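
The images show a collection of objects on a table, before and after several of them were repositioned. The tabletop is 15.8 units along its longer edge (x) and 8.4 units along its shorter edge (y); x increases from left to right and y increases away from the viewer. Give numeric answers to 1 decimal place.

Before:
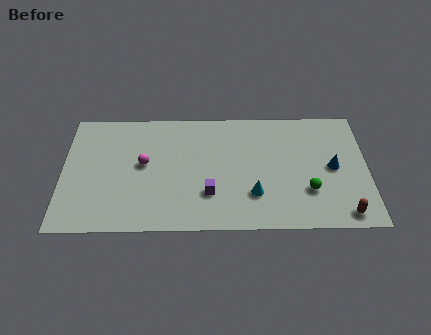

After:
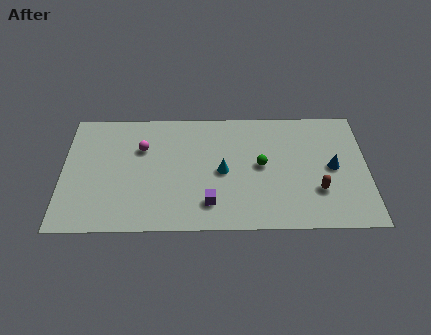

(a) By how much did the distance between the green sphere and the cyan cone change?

-0.8

Before: roughly 2.8 units apart; after: 2.0. That's 0.8 units closer together.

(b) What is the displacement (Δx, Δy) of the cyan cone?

(-1.6, 1.6)

From the two frames, the cyan cone sits at roughly (9.9, 2.4) before and (8.3, 4.0) after.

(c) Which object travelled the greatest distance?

the green sphere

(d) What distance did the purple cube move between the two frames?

0.7

The purple cube moved from about (7.6, 2.5) to (7.6, 1.8), a distance of √(0.0² + 0.7²) ≈ 0.7.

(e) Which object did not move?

the blue cone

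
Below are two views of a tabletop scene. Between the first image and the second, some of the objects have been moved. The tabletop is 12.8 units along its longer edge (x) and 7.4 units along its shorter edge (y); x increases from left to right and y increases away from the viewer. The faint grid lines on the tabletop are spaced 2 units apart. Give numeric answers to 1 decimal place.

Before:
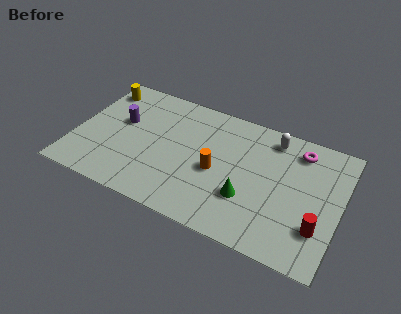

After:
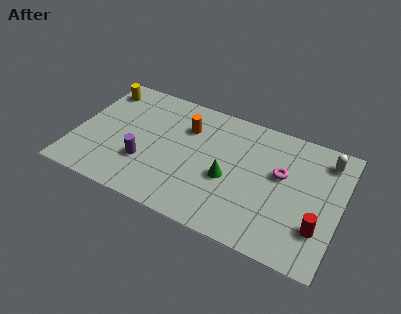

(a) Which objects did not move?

the red cylinder and the yellow cylinder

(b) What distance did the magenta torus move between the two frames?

1.8

The magenta torus was near (10.6, 6.1) before and (9.9, 4.4) after, so it travelled √(0.7² + 1.7²) ≈ 1.8 units.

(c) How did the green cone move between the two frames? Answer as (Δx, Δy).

(-1.0, 0.7)

The green cone started near (8.5, 2.4) and ended near (7.5, 3.1).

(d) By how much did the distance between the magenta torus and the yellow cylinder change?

-0.5

They were about 9.8 units apart before and 9.3 after — 0.5 units closer together.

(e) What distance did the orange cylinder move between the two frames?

2.6

The orange cylinder moved from about (6.9, 3.3) to (5.2, 5.3), a distance of √(1.7² + 2.0²) ≈ 2.6.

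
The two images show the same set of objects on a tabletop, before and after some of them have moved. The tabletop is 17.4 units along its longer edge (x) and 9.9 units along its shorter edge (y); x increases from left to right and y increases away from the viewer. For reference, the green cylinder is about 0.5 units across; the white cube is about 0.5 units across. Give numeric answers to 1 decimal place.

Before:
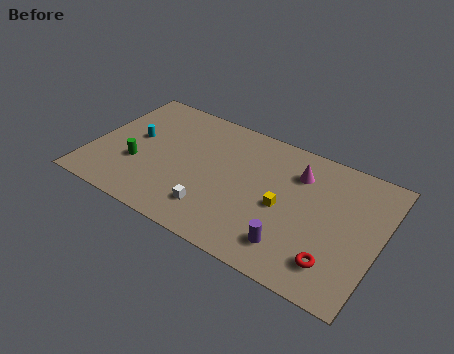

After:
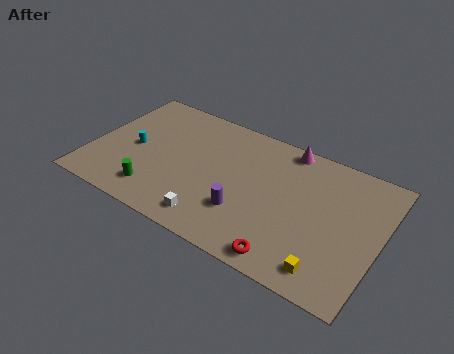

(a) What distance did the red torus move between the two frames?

2.8

The red torus was near (15.1, 2.1) before and (12.5, 1.1) after, so it travelled √(2.6² + 1.0²) ≈ 2.8 units.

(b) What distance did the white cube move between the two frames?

0.7

From (7.8, 2.2) to (7.9, 1.5), the white cube covered √(0.1² + 0.7²) ≈ 0.7 units.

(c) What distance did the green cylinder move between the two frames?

2.1

The green cylinder moved from about (2.9, 3.5) to (4.3, 1.9), a distance of √(1.4² + 1.6²) ≈ 2.1.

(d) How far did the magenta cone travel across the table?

1.8

From (12.2, 7.4) to (11.3, 9.0), the magenta cone covered √(0.9² + 1.6²) ≈ 1.8 units.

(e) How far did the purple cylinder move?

3.2

From (12.6, 2.0) to (9.6, 3.0), the purple cylinder covered √(3.0² + 1.0²) ≈ 3.2 units.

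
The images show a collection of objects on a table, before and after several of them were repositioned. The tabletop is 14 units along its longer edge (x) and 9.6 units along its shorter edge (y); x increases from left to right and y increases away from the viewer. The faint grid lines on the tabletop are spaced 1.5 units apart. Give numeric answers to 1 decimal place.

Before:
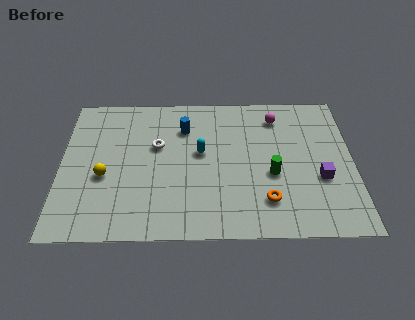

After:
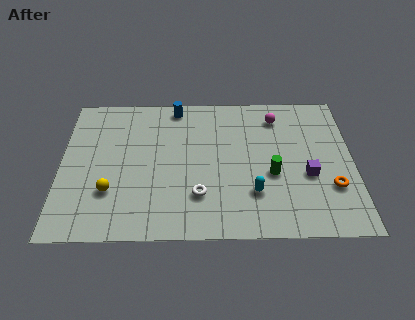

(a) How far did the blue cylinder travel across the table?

1.6

The blue cylinder was near (5.9, 7.1) before and (5.5, 8.6) after, so it travelled √(0.4² + 1.5²) ≈ 1.6 units.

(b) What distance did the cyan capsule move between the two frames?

3.7

From (6.7, 5.4) to (9.2, 2.7), the cyan capsule covered √(2.5² + 2.7²) ≈ 3.7 units.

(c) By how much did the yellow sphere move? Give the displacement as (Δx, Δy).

(0.3, -1.0)

The yellow sphere was at about (2.1, 3.9) and moved to about (2.4, 2.9).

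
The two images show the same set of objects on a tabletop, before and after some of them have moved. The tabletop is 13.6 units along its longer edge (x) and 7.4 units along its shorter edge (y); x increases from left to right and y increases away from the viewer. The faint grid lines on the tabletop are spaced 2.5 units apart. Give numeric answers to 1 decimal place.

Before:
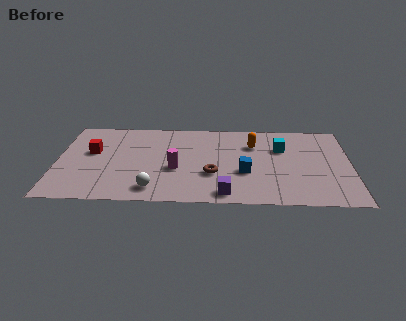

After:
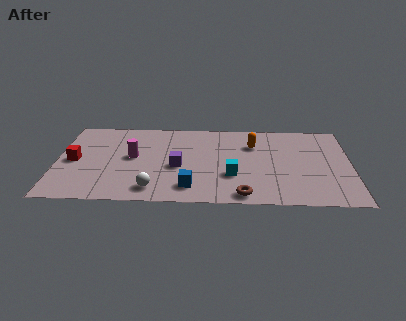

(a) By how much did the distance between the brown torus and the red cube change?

+2.4

Before: roughly 5.9 units apart; after: 8.3. That's 2.4 units further apart.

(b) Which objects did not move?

the orange capsule and the white sphere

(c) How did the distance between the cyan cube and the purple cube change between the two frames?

-2.3

Before: roughly 4.9 units apart; after: 2.6. That's 2.3 units closer together.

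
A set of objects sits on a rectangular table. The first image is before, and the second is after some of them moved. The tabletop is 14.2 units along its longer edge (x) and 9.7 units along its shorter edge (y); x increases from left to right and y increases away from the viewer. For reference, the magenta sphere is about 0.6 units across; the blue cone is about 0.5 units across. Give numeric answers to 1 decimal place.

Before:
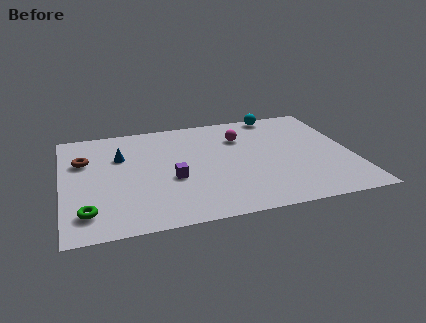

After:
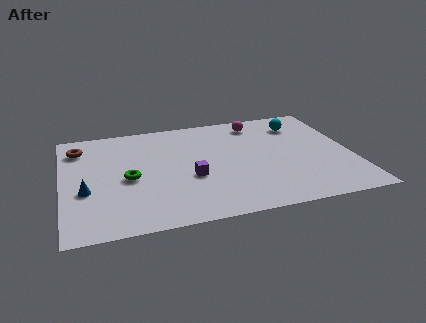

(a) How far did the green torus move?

3.3

The green torus was near (1.1, 1.9) before and (3.2, 4.4) after, so it travelled √(2.1² + 2.5²) ≈ 3.3 units.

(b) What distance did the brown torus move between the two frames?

1.2

From (1.1, 6.5) to (0.9, 7.7), the brown torus covered √(0.2² + 1.2²) ≈ 1.2 units.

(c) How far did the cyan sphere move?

1.6

From (10.9, 8.9) to (11.9, 7.6), the cyan sphere covered √(1.0² + 1.3²) ≈ 1.6 units.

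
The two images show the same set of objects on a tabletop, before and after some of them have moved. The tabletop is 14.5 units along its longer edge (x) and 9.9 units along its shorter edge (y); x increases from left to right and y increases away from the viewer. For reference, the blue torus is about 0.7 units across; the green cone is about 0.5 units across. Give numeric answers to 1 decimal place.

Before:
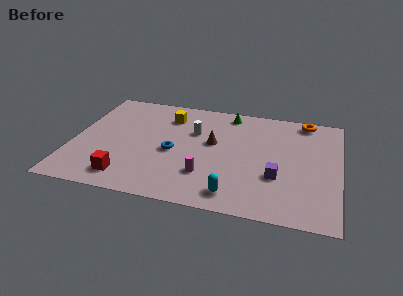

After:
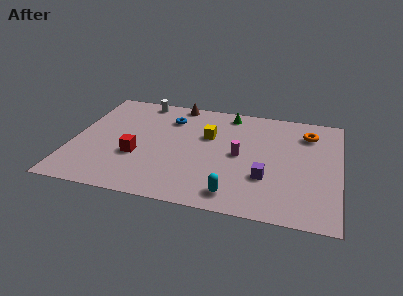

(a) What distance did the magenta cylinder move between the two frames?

2.8

The magenta cylinder moved from about (7.4, 2.7) to (9.1, 4.9), a distance of √(1.7² + 2.2²) ≈ 2.8.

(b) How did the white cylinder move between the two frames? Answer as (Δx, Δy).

(-3.1, 2.4)

From the two frames, the white cylinder sits at roughly (6.5, 6.5) before and (3.4, 8.9) after.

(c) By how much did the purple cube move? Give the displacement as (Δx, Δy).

(-0.6, -0.2)

The purple cube was at about (11.2, 3.4) and moved to about (10.6, 3.2).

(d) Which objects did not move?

the green cone and the cyan capsule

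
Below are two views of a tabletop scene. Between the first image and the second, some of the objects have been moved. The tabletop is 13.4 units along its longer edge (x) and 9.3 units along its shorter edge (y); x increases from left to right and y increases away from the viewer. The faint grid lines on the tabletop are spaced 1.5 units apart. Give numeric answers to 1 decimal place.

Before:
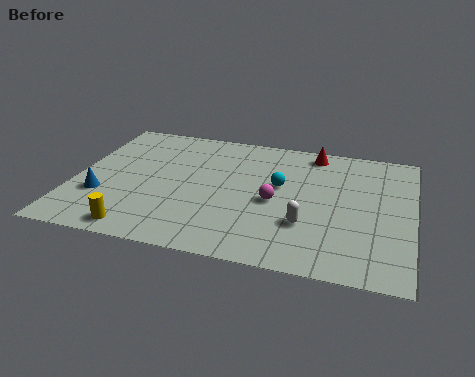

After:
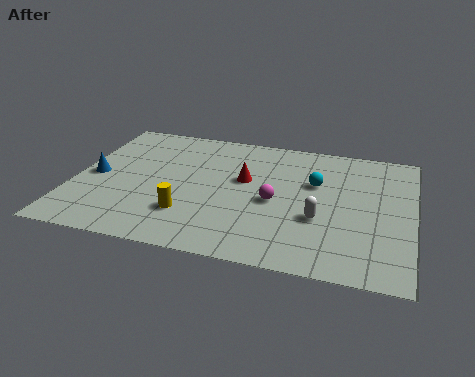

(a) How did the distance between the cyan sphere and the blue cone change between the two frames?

+1.5

They were about 7.3 units apart before and 8.8 after — 1.5 units further apart.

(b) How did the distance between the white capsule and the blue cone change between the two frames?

+1.0

They were about 8.1 units apart before and 9.1 after — 1.0 units further apart.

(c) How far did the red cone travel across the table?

3.7

From (9.3, 8.2) to (6.7, 5.5), the red cone covered √(2.6² + 2.7²) ≈ 3.7 units.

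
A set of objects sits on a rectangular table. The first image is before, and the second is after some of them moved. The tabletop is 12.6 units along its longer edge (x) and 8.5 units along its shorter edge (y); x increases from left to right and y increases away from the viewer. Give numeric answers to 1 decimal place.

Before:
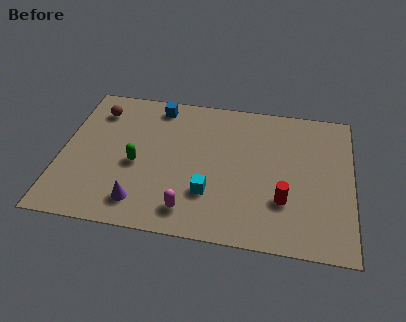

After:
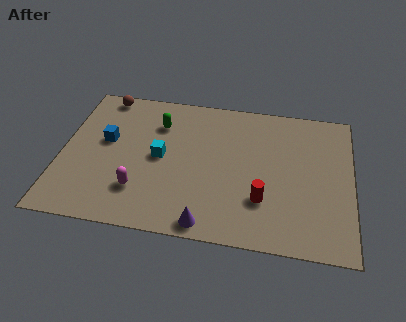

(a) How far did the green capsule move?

2.7

The green capsule was near (3.3, 3.7) before and (4.1, 6.3) after, so it travelled √(0.8² + 2.6²) ≈ 2.7 units.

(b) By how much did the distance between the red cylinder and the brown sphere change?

-0.4

They were about 9.3 units apart before and 8.9 after — 0.4 units closer together.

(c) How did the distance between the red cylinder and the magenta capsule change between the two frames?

+1.1

The distance was about 4.2 in the first image and 5.3 in the second, so they moved 1.1 units further apart.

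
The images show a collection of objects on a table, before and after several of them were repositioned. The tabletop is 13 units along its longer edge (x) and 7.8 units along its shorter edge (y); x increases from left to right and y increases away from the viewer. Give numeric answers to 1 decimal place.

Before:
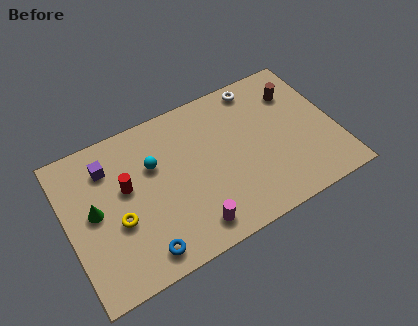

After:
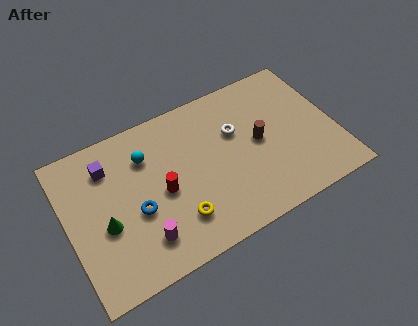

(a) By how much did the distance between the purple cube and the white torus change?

-1.4

The distance was about 7.6 in the first image and 6.2 in the second, so they moved 1.4 units closer together.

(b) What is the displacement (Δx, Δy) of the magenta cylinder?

(-2.3, 0.5)

The magenta cylinder was at about (5.6, 1.2) and moved to about (3.3, 1.7).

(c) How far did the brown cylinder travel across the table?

2.8

From (11.4, 5.8) to (9.3, 4.0), the brown cylinder covered √(2.1² + 1.8²) ≈ 2.8 units.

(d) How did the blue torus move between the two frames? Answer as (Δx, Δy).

(0.0, 2.1)

From the two frames, the blue torus sits at roughly (3.2, 1.1) before and (3.2, 3.2) after.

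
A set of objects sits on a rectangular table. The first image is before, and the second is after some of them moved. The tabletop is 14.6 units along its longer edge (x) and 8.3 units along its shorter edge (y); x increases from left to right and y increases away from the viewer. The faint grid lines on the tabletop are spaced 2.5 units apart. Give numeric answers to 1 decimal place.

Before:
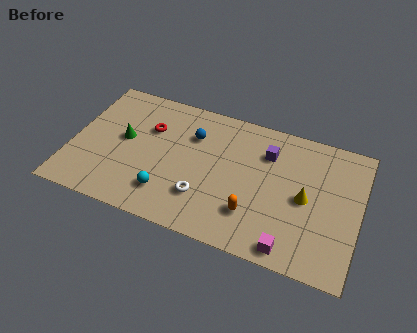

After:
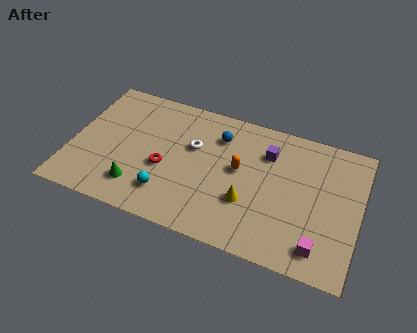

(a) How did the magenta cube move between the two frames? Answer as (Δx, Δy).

(1.4, 0.5)

From the two frames, the magenta cube sits at roughly (11.4, 0.9) before and (12.8, 1.4) after.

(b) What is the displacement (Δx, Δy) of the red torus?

(1.0, -2.2)

The red torus was at about (3.8, 5.6) and moved to about (4.8, 3.4).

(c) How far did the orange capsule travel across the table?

2.6

The orange capsule moved from about (9.4, 2.2) to (8.5, 4.6), a distance of √(0.9² + 2.4²) ≈ 2.6.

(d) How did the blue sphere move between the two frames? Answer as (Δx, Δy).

(1.3, 0.4)

From the two frames, the blue sphere sits at roughly (6.0, 5.9) before and (7.3, 6.3) after.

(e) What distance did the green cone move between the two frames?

2.9

The green cone moved from about (2.6, 4.5) to (3.6, 1.8), a distance of √(1.0² + 2.7²) ≈ 2.9.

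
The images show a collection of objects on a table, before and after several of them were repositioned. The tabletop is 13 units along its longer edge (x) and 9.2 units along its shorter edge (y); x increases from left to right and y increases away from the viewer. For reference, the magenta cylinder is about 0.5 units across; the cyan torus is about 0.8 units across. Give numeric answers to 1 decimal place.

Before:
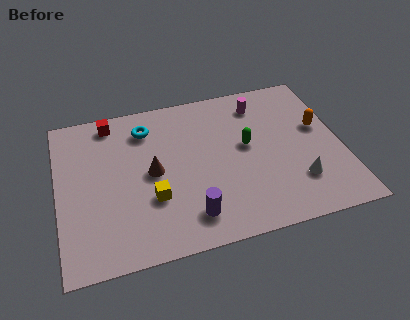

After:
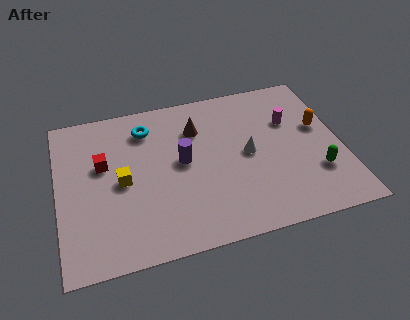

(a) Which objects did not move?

the cyan torus and the orange capsule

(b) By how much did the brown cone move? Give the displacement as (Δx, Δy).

(2.2, 2.1)

The brown cone was at about (4.3, 4.6) and moved to about (6.5, 6.7).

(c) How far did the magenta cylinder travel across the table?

1.9

The magenta cylinder was near (9.5, 7.5) before and (10.8, 6.1) after, so it travelled √(1.3² + 1.4²) ≈ 1.9 units.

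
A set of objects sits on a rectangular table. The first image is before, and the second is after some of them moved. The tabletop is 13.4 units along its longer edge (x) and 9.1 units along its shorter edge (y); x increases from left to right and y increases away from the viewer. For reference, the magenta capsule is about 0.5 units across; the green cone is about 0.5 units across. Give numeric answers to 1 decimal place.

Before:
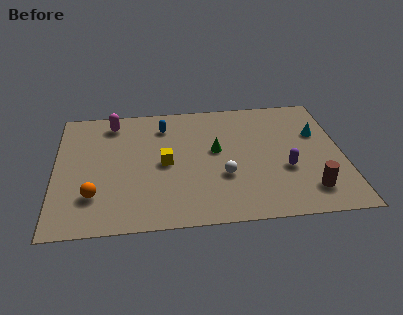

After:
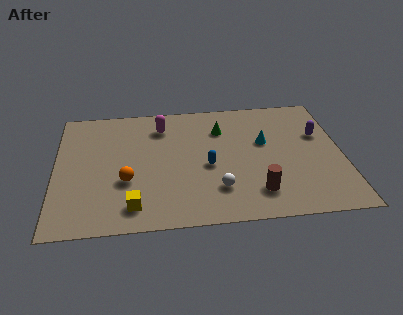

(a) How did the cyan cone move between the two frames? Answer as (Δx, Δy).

(-2.5, -0.4)

From the two frames, the cyan cone sits at roughly (12.3, 5.9) before and (9.8, 5.5) after.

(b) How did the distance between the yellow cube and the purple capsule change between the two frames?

+4.1

They were about 5.7 units apart before and 9.8 after — 4.1 units further apart.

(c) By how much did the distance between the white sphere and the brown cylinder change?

-2.3

Before: roughly 4.1 units apart; after: 1.8. That's 2.3 units closer together.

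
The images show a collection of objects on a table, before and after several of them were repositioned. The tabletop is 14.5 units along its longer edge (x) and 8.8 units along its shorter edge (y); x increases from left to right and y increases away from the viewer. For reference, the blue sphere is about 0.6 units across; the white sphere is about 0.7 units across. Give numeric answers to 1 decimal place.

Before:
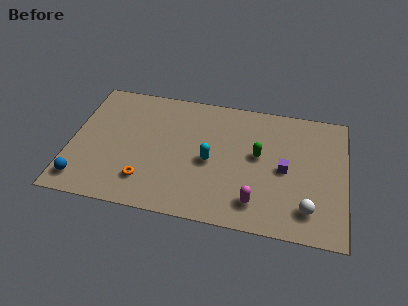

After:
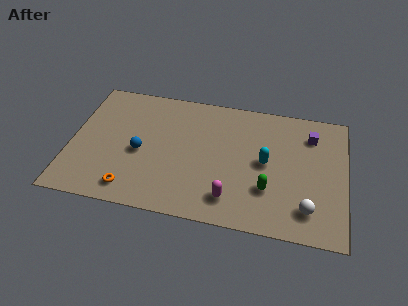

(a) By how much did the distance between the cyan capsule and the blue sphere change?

-0.5

The distance was about 7.1 in the first image and 6.6 in the second, so they moved 0.5 units closer together.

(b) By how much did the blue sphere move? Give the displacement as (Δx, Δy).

(2.9, 2.5)

The blue sphere started near (0.8, 1.4) and ended near (3.7, 3.9).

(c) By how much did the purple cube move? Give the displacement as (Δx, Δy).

(1.3, 2.6)

From the two frames, the purple cube sits at roughly (11.3, 4.2) before and (12.6, 6.8) after.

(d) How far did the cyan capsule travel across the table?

2.9

From (7.4, 4.0) to (10.3, 4.5), the cyan capsule covered √(2.9² + 0.5²) ≈ 2.9 units.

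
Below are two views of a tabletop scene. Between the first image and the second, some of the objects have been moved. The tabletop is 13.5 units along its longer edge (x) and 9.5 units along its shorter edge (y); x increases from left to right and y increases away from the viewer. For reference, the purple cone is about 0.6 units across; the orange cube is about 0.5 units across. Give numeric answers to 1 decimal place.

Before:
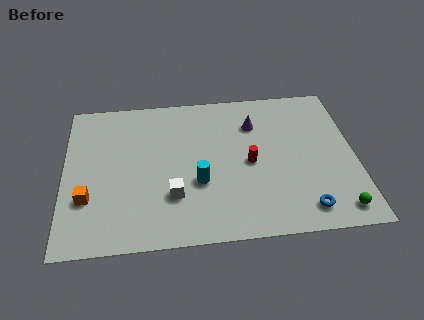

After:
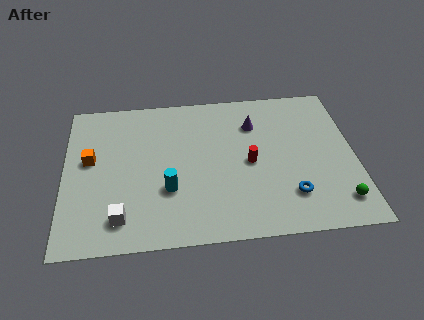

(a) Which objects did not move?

the purple cone and the red cylinder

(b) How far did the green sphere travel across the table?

0.5

From (12.5, 1.2) to (12.6, 1.7), the green sphere covered √(0.1² + 0.5²) ≈ 0.5 units.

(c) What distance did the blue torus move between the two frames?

1.1

The blue torus moved from about (11.0, 1.4) to (10.4, 2.3), a distance of √(0.6² + 0.9²) ≈ 1.1.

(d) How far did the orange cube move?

2.4

From (1.1, 3.0) to (1.2, 5.4), the orange cube covered √(0.1² + 2.4²) ≈ 2.4 units.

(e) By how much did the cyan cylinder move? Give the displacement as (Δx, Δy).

(-1.4, -0.3)

The cyan cylinder started near (6.2, 3.5) and ended near (4.8, 3.2).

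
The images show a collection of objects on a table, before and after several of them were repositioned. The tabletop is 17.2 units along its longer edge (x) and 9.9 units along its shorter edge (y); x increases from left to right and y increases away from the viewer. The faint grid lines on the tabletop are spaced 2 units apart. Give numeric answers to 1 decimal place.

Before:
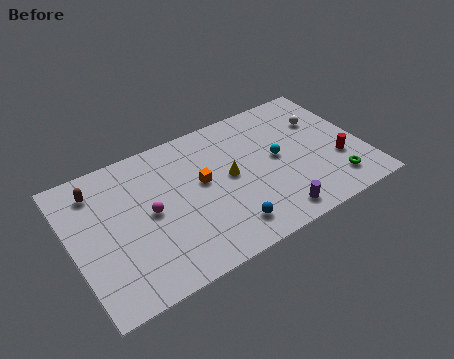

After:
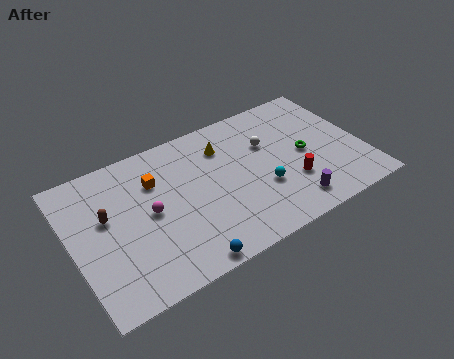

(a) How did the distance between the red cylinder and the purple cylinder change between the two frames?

-3.3

Before: roughly 4.8 units apart; after: 1.5. That's 3.3 units closer together.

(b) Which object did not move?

the magenta sphere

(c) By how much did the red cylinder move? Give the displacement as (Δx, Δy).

(-2.9, -0.3)

From the two frames, the red cylinder sits at roughly (15.6, 3.4) before and (12.7, 3.1) after.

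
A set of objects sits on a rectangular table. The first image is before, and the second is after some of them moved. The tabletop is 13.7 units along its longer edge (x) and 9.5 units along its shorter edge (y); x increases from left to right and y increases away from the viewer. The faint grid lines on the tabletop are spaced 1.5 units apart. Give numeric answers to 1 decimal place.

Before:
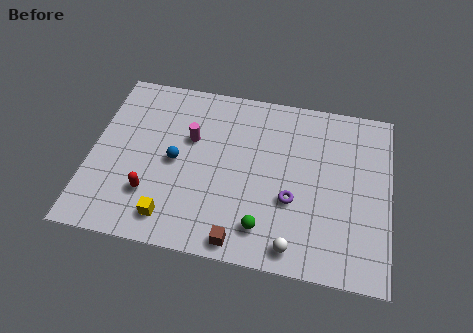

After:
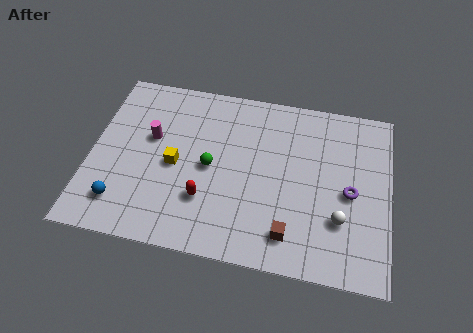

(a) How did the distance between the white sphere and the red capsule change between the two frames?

-0.7

They were about 6.8 units apart before and 6.1 after — 0.7 units closer together.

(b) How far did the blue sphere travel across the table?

3.5

From (3.9, 4.6) to (1.6, 1.9), the blue sphere covered √(2.3² + 2.7²) ≈ 3.5 units.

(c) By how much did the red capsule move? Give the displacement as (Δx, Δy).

(2.5, 0.2)

From the two frames, the red capsule sits at roughly (2.9, 2.6) before and (5.4, 2.8) after.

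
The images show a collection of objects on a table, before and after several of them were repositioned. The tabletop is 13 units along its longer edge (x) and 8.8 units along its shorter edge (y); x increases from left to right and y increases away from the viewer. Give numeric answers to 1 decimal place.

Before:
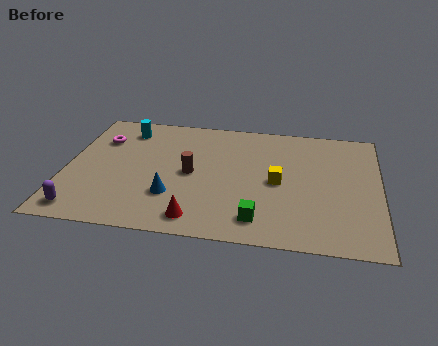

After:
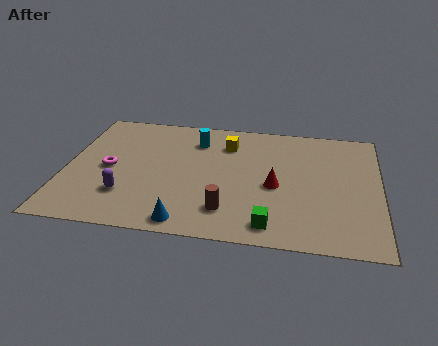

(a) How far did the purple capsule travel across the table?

2.1

The purple capsule was near (0.9, 1.1) before and (2.6, 2.4) after, so it travelled √(1.7² + 1.3²) ≈ 2.1 units.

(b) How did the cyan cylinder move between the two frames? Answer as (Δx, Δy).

(3.0, -0.4)

The cyan cylinder was at about (2.3, 7.2) and moved to about (5.3, 6.8).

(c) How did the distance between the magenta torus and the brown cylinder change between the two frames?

+1.1

Before: roughly 4.4 units apart; after: 5.5. That's 1.1 units further apart.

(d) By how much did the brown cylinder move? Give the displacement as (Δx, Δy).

(1.6, -2.4)

From the two frames, the brown cylinder sits at roughly (5.2, 4.3) before and (6.8, 1.9) after.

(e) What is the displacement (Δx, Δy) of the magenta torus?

(0.5, -2.1)

From the two frames, the magenta torus sits at roughly (1.3, 6.3) before and (1.8, 4.2) after.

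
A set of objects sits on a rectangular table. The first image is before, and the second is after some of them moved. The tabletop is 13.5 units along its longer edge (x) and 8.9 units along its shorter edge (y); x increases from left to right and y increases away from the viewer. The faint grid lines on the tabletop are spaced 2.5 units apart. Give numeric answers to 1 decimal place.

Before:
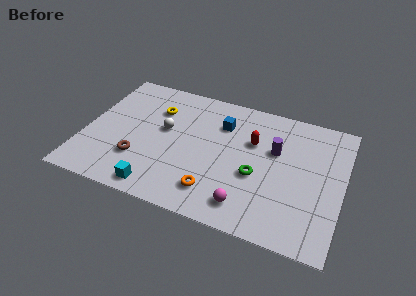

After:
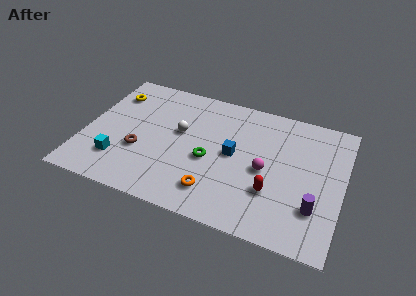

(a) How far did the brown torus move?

0.6

From (3.0, 2.6) to (3.0, 3.2), the brown torus covered √(0.0² + 0.6²) ≈ 0.6 units.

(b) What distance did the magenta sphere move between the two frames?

2.7

The magenta sphere moved from about (8.8, 1.5) to (9.5, 4.1), a distance of √(0.7² + 2.6²) ≈ 2.7.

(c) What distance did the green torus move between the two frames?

2.5

The green torus moved from about (9.1, 3.6) to (6.6, 3.8), a distance of √(2.5² + 0.2²) ≈ 2.5.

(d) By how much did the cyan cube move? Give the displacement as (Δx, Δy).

(-2.2, 1.2)

The cyan cube was at about (4.2, 1.0) and moved to about (2.0, 2.2).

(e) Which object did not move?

the orange torus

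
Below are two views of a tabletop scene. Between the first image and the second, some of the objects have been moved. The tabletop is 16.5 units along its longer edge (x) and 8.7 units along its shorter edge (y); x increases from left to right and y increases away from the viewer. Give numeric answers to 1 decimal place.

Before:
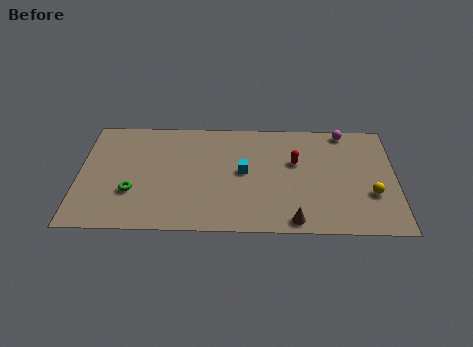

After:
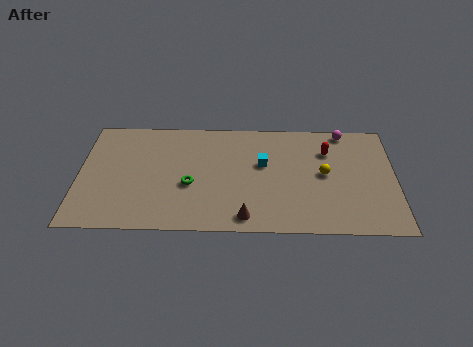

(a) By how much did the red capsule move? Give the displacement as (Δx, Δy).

(1.7, 0.9)

From the two frames, the red capsule sits at roughly (11.3, 5.4) before and (13.0, 6.3) after.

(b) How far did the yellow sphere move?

2.8

The yellow sphere was near (15.2, 3.0) before and (12.8, 4.5) after, so it travelled √(2.4² + 1.5²) ≈ 2.8 units.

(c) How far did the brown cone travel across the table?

2.5

From (11.2, 0.9) to (8.7, 1.1), the brown cone covered √(2.5² + 0.2²) ≈ 2.5 units.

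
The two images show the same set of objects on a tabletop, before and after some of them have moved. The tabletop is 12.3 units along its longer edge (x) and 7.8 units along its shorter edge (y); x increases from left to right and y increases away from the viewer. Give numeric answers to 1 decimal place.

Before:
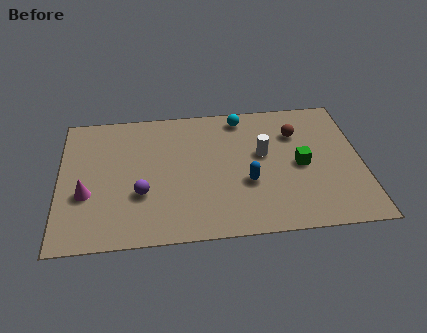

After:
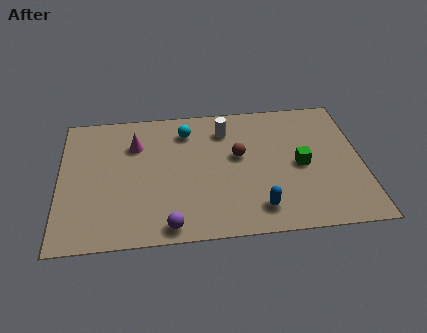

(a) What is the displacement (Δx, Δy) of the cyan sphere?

(-2.3, -0.6)

From the two frames, the cyan sphere sits at roughly (7.5, 6.8) before and (5.2, 6.2) after.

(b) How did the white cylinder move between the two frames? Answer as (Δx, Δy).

(-1.5, 1.6)

From the two frames, the white cylinder sits at roughly (8.3, 4.5) before and (6.8, 6.1) after.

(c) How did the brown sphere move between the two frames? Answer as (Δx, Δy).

(-2.4, -1.1)

The brown sphere was at about (9.7, 5.6) and moved to about (7.3, 4.5).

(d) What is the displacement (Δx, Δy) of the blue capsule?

(0.4, -1.5)

The blue capsule started near (7.6, 2.9) and ended near (8.0, 1.4).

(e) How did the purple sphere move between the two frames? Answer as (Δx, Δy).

(1.1, -1.9)

The purple sphere started near (3.3, 2.7) and ended near (4.4, 0.8).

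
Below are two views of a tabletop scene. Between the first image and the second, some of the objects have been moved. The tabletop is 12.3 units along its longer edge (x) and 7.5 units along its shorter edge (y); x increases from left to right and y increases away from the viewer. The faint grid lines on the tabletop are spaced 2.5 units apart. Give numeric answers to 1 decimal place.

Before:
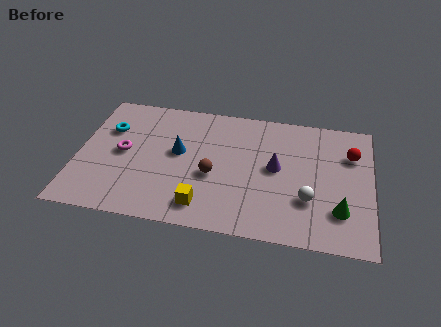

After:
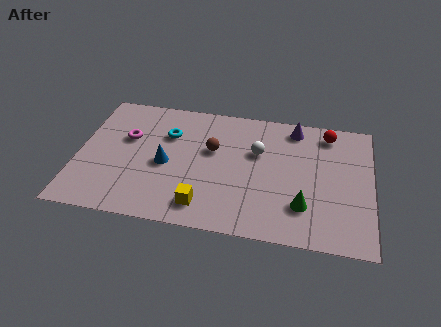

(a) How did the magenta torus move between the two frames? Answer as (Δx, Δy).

(0.1, 0.9)

The magenta torus started near (1.9, 3.8) and ended near (2.0, 4.7).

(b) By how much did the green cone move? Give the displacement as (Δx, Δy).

(-1.5, 0.0)

The green cone was at about (11.0, 2.0) and moved to about (9.5, 2.0).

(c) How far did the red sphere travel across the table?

1.5

The red sphere was near (11.4, 5.3) before and (10.4, 6.4) after, so it travelled √(1.0² + 1.1²) ≈ 1.5 units.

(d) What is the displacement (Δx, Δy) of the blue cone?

(-0.5, -0.8)

The blue cone was at about (4.2, 4.2) and moved to about (3.7, 3.4).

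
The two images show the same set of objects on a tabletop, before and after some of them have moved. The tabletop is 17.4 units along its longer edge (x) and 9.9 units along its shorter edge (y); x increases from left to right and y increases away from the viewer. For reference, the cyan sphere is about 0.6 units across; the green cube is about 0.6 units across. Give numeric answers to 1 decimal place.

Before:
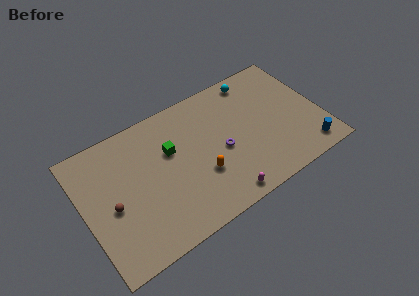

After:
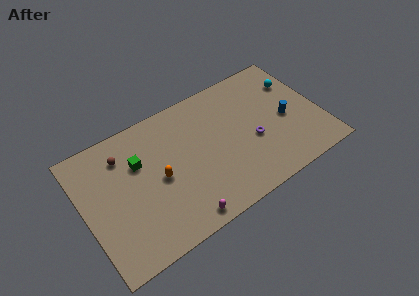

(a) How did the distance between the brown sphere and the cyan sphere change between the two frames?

+0.8

They were about 12.1 units apart before and 12.9 after — 0.8 units further apart.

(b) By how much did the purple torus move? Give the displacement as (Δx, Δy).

(2.3, -0.4)

From the two frames, the purple torus sits at roughly (10.0, 4.4) before and (12.3, 4.0) after.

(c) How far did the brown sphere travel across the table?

3.5

From (1.9, 4.4) to (3.2, 7.7), the brown sphere covered √(1.3² + 3.3²) ≈ 3.5 units.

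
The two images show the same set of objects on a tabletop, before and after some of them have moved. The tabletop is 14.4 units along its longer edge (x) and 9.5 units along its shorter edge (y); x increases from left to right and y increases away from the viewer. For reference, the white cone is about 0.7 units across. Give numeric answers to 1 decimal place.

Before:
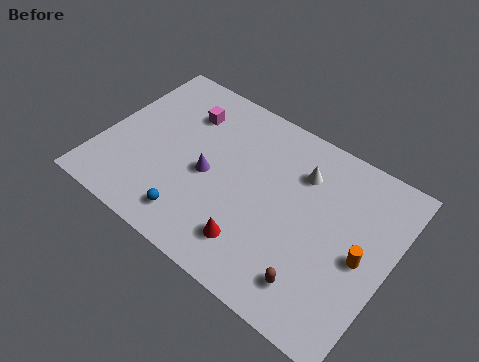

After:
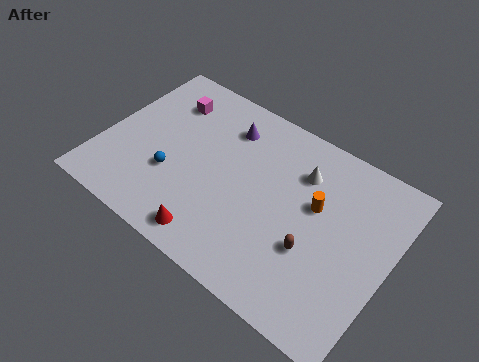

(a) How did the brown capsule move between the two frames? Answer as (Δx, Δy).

(-0.4, 1.6)

From the two frames, the brown capsule sits at roughly (11.3, 1.8) before and (10.9, 3.4) after.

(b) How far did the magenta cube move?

1.0

The magenta cube was near (3.6, 7.1) before and (2.6, 7.3) after, so it travelled √(1.0² + 0.2²) ≈ 1.0 units.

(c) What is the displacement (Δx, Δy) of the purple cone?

(0.3, 3.1)

The purple cone was at about (5.4, 4.3) and moved to about (5.7, 7.4).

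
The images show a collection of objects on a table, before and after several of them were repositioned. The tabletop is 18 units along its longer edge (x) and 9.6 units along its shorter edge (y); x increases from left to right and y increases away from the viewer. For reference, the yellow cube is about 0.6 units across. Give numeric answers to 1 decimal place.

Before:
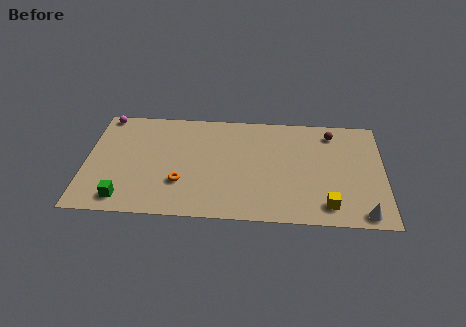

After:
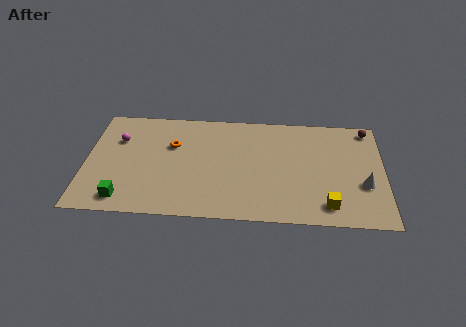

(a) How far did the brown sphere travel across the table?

2.3

From (14.9, 8.0) to (17.1, 8.5), the brown sphere covered √(2.2² + 0.5²) ≈ 2.3 units.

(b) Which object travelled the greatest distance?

the orange torus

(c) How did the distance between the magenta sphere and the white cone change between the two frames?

-2.3

The distance was about 17.5 in the first image and 15.2 in the second, so they moved 2.3 units closer together.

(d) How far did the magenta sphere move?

2.4

The magenta sphere moved from about (1.0, 8.8) to (1.9, 6.6), a distance of √(0.9² + 2.2²) ≈ 2.4.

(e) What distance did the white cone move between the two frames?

2.5

The white cone was near (16.7, 1.0) before and (16.8, 3.5) after, so it travelled √(0.1² + 2.5²) ≈ 2.5 units.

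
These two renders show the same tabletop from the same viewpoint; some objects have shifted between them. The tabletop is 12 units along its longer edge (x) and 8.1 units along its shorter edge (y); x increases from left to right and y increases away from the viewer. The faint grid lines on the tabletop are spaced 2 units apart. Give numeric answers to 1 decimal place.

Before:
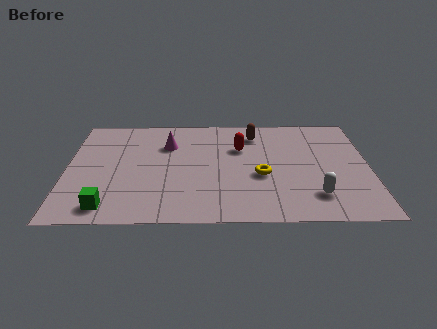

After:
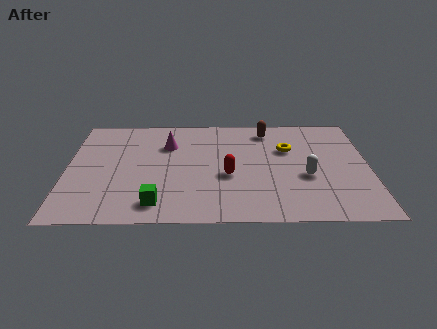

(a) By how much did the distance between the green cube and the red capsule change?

-3.3

The distance was about 6.7 in the first image and 3.4 in the second, so they moved 3.3 units closer together.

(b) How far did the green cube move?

1.9

From (1.7, 1.1) to (3.6, 1.3), the green cube covered √(1.9² + 0.2²) ≈ 1.9 units.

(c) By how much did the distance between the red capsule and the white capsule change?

-1.5

The distance was about 4.6 in the first image and 3.1 in the second, so they moved 1.5 units closer together.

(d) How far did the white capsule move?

1.4

The white capsule was near (9.8, 1.8) before and (9.5, 3.2) after, so it travelled √(0.3² + 1.4²) ≈ 1.4 units.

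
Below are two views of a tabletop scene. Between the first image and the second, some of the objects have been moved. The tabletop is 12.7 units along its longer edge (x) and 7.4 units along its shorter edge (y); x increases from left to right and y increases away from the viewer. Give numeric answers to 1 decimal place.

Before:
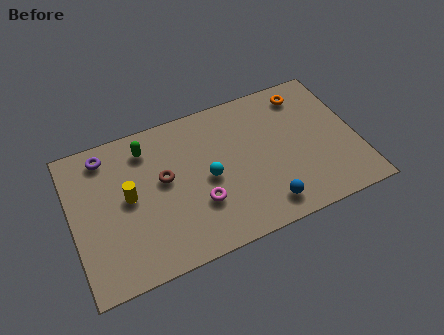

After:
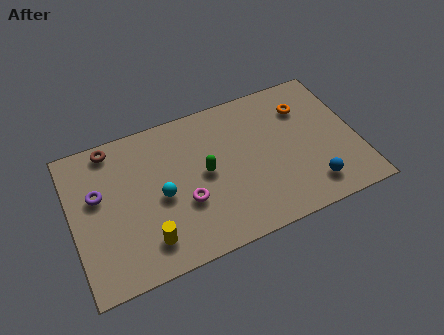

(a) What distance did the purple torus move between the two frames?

1.9

The purple torus moved from about (1.7, 6.3) to (1.2, 4.5), a distance of √(0.5² + 1.8²) ≈ 1.9.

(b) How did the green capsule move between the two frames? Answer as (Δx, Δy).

(2.4, -2.2)

The green capsule was at about (3.5, 6.0) and moved to about (5.9, 3.8).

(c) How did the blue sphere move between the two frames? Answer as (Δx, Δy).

(2.1, 0.2)

The blue sphere started near (8.3, 1.2) and ended near (10.4, 1.4).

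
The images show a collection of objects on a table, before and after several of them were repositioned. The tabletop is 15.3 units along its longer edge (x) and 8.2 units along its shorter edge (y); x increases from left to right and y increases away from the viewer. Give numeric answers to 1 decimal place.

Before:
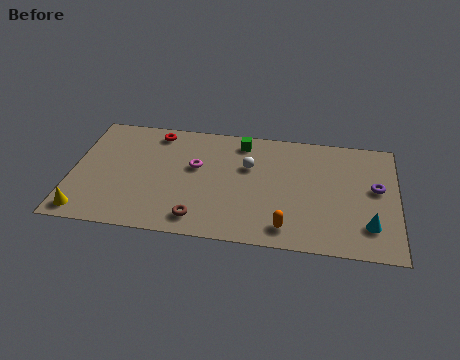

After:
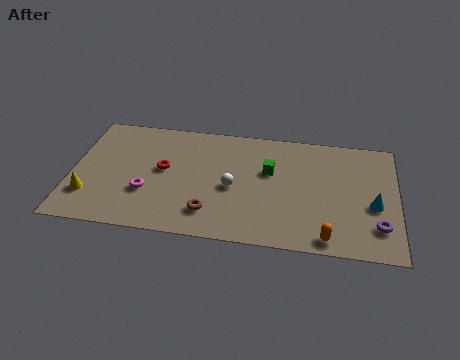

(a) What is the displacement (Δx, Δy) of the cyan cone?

(0.2, 1.4)

The cyan cone started near (14.0, 2.0) and ended near (14.2, 3.4).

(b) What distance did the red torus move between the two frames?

2.6

The red torus was near (3.8, 7.1) before and (4.3, 4.5) after, so it travelled √(0.5² + 2.6²) ≈ 2.6 units.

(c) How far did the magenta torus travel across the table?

3.0

The magenta torus was near (5.8, 4.9) before and (3.6, 2.8) after, so it travelled √(2.2² + 2.1²) ≈ 3.0 units.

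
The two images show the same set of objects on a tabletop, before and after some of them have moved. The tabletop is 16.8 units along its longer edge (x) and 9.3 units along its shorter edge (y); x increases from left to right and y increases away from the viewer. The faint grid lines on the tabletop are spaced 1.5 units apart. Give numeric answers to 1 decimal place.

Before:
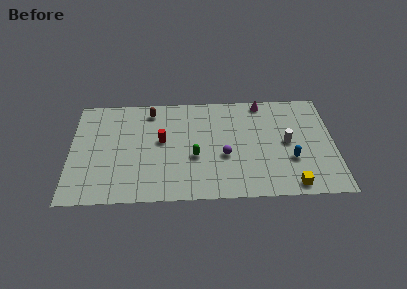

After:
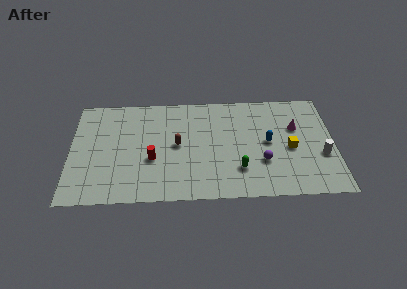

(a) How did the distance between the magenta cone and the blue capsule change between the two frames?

-3.3

They were about 5.5 units apart before and 2.2 after — 3.3 units closer together.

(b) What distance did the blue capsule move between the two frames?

2.1

The blue capsule moved from about (14.0, 3.2) to (12.6, 4.8), a distance of √(1.4² + 1.6²) ≈ 2.1.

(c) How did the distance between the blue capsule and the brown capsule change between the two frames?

-4.3

The distance was about 10.1 in the first image and 5.8 in the second, so they moved 4.3 units closer together.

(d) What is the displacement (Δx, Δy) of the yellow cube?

(0.0, 3.2)

The yellow cube was at about (14.0, 1.0) and moved to about (14.0, 4.2).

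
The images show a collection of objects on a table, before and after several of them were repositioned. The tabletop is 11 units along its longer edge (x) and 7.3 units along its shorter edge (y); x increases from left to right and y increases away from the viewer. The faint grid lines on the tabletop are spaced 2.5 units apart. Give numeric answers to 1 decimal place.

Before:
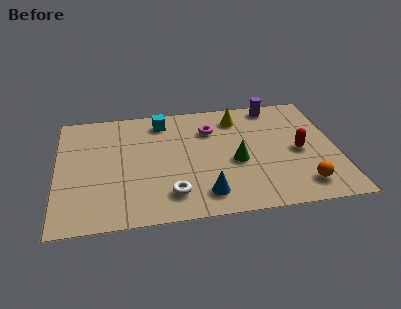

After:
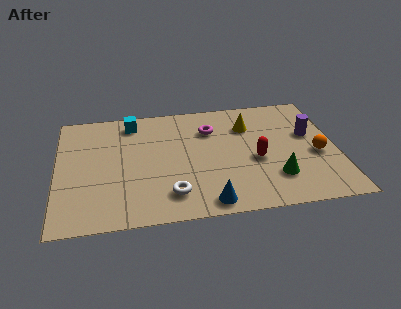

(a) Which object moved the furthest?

the purple cylinder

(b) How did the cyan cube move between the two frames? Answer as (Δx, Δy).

(-1.2, 0.1)

The cyan cube was at about (4.2, 6.1) and moved to about (3.0, 6.2).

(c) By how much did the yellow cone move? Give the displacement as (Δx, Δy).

(0.4, -0.6)

The yellow cone was at about (7.2, 5.9) and moved to about (7.6, 5.3).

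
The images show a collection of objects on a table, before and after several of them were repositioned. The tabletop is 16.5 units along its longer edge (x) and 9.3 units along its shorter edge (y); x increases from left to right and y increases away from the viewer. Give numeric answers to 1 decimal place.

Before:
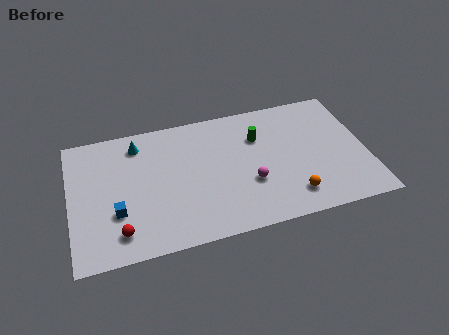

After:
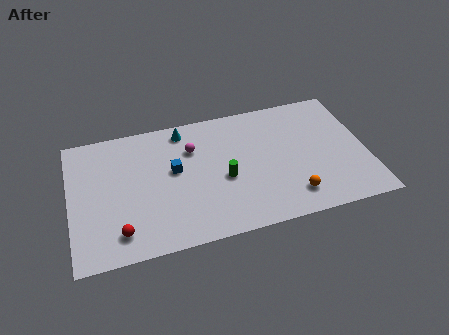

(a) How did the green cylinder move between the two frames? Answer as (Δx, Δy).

(-2.1, -2.5)

The green cylinder started near (10.6, 6.5) and ended near (8.5, 4.0).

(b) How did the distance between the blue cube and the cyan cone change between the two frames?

-1.9

They were about 4.8 units apart before and 2.9 after — 1.9 units closer together.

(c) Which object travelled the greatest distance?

the magenta sphere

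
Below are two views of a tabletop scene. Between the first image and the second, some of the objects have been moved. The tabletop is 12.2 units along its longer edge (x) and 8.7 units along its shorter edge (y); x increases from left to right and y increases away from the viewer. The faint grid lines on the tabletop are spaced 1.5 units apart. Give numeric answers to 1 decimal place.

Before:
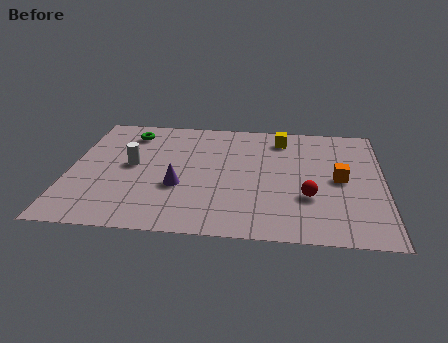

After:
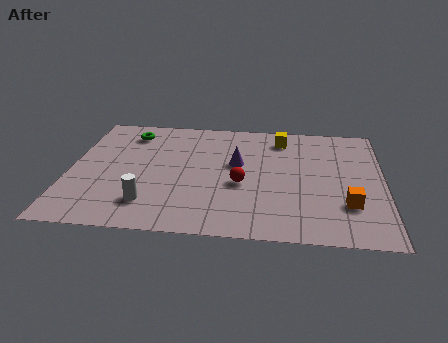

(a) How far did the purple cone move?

2.9

From (4.3, 3.2) to (6.5, 5.1), the purple cone covered √(2.2² + 1.9²) ≈ 2.9 units.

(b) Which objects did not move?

the green torus and the yellow cube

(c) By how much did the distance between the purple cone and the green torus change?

+0.3

They were about 4.4 units apart before and 4.7 after — 0.3 units further apart.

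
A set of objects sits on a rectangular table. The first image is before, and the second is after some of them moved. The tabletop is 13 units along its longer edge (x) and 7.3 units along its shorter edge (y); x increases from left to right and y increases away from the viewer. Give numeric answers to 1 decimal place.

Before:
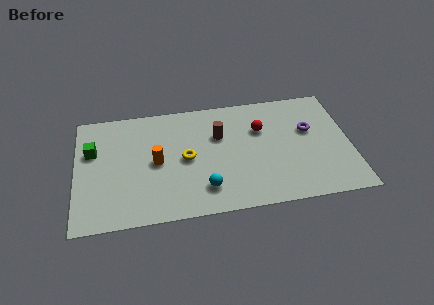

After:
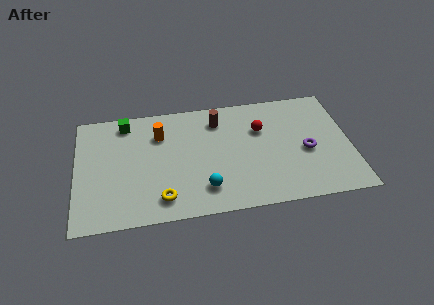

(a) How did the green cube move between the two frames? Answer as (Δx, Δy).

(1.6, 1.6)

The green cube was at about (0.8, 4.7) and moved to about (2.4, 6.3).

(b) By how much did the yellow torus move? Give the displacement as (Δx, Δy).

(-1.2, -2.3)

The yellow torus started near (5.2, 3.6) and ended near (4.0, 1.3).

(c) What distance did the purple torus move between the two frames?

1.3

The purple torus was near (11.1, 4.5) before and (10.9, 3.2) after, so it travelled √(0.2² + 1.3²) ≈ 1.3 units.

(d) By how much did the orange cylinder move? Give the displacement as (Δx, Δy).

(0.2, 1.7)

From the two frames, the orange cylinder sits at roughly (3.8, 3.6) before and (4.0, 5.3) after.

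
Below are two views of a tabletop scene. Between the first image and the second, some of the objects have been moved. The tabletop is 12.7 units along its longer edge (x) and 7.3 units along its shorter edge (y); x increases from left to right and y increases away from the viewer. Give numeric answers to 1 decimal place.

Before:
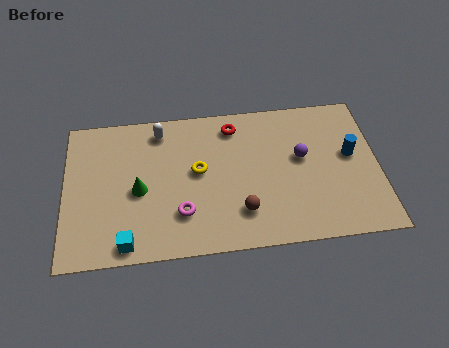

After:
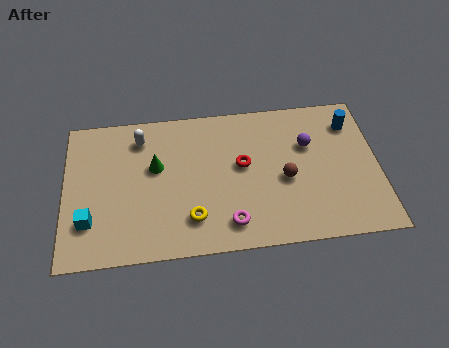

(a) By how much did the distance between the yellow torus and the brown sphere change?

+1.3

They were about 2.8 units apart before and 4.1 after — 1.3 units further apart.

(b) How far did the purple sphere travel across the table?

0.7

From (9.6, 4.2) to (9.9, 4.8), the purple sphere covered √(0.3² + 0.6²) ≈ 0.7 units.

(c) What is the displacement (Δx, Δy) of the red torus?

(0.3, -2.0)

The red torus was at about (6.9, 6.1) and moved to about (7.2, 4.1).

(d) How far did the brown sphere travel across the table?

2.3

From (7.1, 1.8) to (8.9, 3.2), the brown sphere covered √(1.8² + 1.4²) ≈ 2.3 units.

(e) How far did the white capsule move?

0.9

From (3.9, 6.2) to (3.1, 5.9), the white capsule covered √(0.8² + 0.3²) ≈ 0.9 units.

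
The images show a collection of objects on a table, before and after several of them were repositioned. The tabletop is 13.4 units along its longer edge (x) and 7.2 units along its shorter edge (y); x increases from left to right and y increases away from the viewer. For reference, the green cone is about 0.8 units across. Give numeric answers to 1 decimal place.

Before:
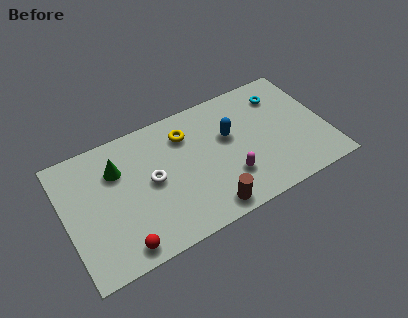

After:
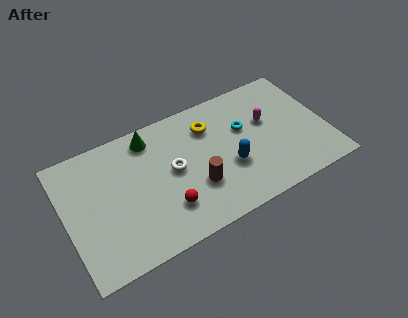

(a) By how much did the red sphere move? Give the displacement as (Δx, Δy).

(2.4, 1.0)

The red sphere started near (2.5, 0.9) and ended near (4.9, 1.9).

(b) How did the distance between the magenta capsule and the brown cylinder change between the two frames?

+2.7

The distance was about 1.8 in the first image and 4.5 in the second, so they moved 2.7 units further apart.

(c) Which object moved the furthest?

the magenta capsule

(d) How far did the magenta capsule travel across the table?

3.3

The magenta capsule was near (8.2, 2.1) before and (10.5, 4.4) after, so it travelled √(2.3² + 2.3²) ≈ 3.3 units.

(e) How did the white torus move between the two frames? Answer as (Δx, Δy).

(1.1, 0.1)

The white torus started near (4.4, 3.7) and ended near (5.5, 3.8).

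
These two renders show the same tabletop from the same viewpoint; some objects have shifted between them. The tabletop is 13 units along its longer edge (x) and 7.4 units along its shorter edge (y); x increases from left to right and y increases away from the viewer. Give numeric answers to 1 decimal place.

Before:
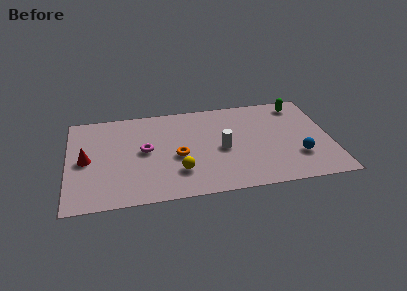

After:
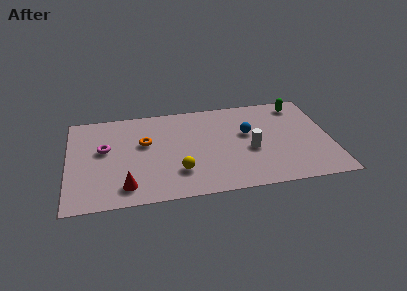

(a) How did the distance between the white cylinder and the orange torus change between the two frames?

+3.2

Before: roughly 2.2 units apart; after: 5.4. That's 3.2 units further apart.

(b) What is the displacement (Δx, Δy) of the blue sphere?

(-2.4, 2.2)

The blue sphere started near (11.3, 2.2) and ended near (8.9, 4.4).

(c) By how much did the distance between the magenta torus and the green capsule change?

+1.8

Before: roughly 8.2 units apart; after: 10.0. That's 1.8 units further apart.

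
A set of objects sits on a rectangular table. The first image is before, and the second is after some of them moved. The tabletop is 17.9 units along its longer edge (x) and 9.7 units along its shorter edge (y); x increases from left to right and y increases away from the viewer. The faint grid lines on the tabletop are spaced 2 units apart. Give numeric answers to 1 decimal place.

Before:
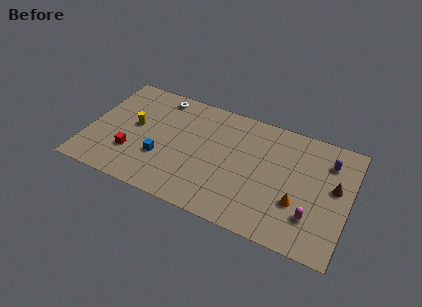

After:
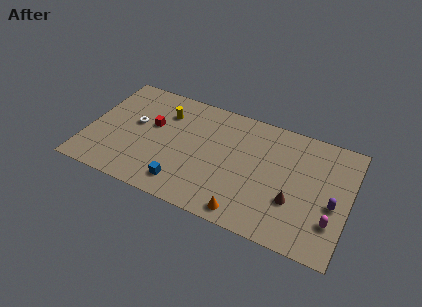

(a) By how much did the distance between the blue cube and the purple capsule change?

-1.5

The distance was about 11.8 in the first image and 10.3 in the second, so they moved 1.5 units closer together.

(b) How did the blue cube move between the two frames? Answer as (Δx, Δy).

(1.7, -1.6)

The blue cube started near (5.2, 3.3) and ended near (6.9, 1.7).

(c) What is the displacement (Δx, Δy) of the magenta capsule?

(1.3, 0.1)

From the two frames, the magenta capsule sits at roughly (15.6, 2.6) before and (16.9, 2.7) after.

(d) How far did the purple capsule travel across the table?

3.4

The purple capsule moved from about (16.3, 7.4) to (16.9, 4.1), a distance of √(0.6² + 3.3²) ≈ 3.4.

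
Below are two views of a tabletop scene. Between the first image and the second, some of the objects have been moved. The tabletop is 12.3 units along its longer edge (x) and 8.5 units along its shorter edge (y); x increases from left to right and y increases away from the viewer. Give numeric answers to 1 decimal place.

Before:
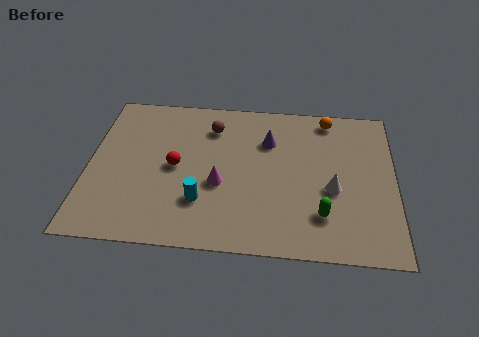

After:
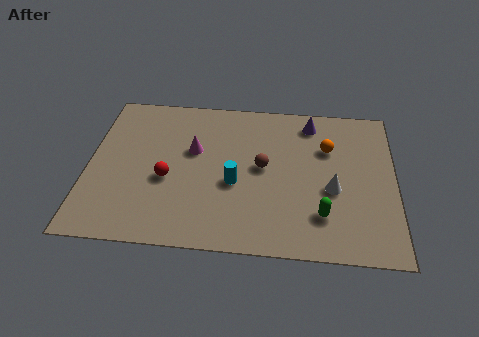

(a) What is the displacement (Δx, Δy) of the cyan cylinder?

(1.3, 1.1)

The cyan cylinder was at about (4.6, 2.4) and moved to about (5.9, 3.5).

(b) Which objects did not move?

the green capsule and the white cone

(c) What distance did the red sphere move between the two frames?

0.8

The red sphere was near (3.5, 4.2) before and (3.2, 3.5) after, so it travelled √(0.3² + 0.7²) ≈ 0.8 units.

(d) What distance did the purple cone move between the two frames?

2.1

The purple cone was near (7.2, 6.0) before and (8.9, 7.2) after, so it travelled √(1.7² + 1.2²) ≈ 2.1 units.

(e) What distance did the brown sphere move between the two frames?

3.0

The brown sphere moved from about (4.9, 6.6) to (7.0, 4.5), a distance of √(2.1² + 2.1²) ≈ 3.0.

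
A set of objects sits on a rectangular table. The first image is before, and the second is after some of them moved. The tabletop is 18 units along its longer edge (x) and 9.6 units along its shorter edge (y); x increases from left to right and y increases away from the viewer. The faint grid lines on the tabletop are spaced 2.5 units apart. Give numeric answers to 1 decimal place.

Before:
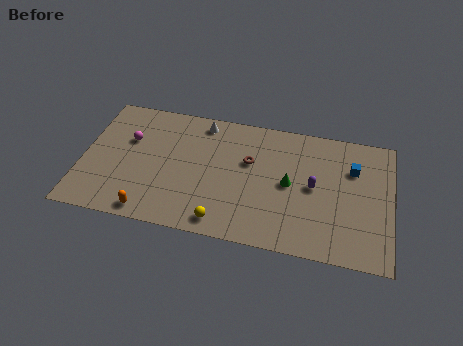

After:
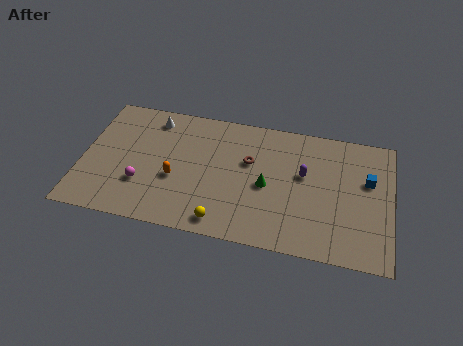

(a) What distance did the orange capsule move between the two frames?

3.1

From (4.2, 1.0) to (5.5, 3.8), the orange capsule covered √(1.3² + 2.8²) ≈ 3.1 units.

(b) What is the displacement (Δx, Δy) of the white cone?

(-2.9, -0.3)

From the two frames, the white cone sits at roughly (6.8, 8.4) before and (3.9, 8.1) after.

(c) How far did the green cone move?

1.4

From (12.1, 4.8) to (10.8, 4.4), the green cone covered √(1.3² + 0.4²) ≈ 1.4 units.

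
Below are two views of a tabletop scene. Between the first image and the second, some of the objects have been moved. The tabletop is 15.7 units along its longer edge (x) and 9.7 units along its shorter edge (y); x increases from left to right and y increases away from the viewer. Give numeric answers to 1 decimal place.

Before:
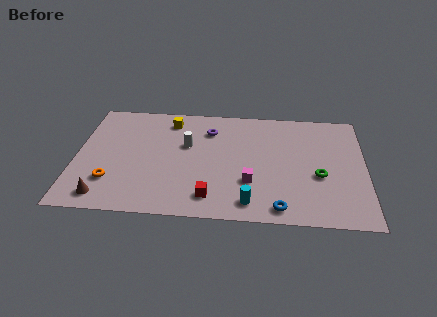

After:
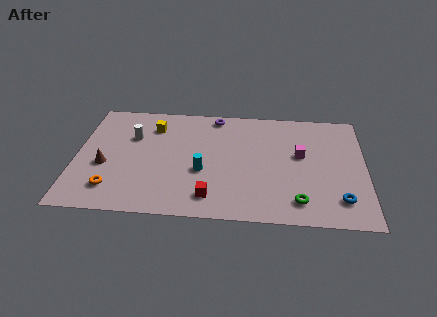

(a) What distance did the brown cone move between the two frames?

2.6

From (1.7, 1.3) to (1.6, 3.9), the brown cone covered √(0.1² + 2.6²) ≈ 2.6 units.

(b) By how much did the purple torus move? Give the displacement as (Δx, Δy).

(0.3, 1.3)

The purple torus was at about (7.2, 7.4) and moved to about (7.5, 8.7).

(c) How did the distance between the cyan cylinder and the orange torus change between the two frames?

-2.5

The distance was about 7.6 in the first image and 5.1 in the second, so they moved 2.5 units closer together.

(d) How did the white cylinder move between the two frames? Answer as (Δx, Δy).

(-3.0, 0.5)

From the two frames, the white cylinder sits at roughly (6.0, 6.0) before and (3.0, 6.5) after.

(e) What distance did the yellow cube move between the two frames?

1.1

From (5.0, 8.1) to (4.1, 7.5), the yellow cube covered √(0.9² + 0.6²) ≈ 1.1 units.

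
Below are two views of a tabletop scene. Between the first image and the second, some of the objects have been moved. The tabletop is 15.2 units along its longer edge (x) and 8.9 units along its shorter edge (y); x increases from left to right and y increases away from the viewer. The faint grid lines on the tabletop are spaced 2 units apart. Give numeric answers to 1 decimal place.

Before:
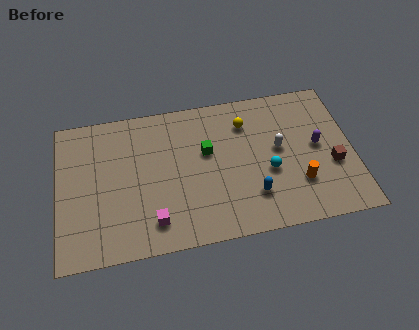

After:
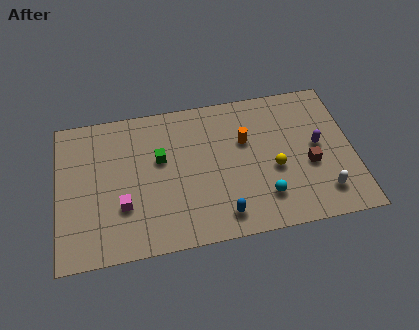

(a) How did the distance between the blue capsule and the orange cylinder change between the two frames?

+2.1

Before: roughly 2.4 units apart; after: 4.5. That's 2.1 units further apart.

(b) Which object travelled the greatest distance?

the orange cylinder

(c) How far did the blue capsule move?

1.8

From (9.9, 2.3) to (8.3, 1.4), the blue capsule covered √(1.6² + 0.9²) ≈ 1.8 units.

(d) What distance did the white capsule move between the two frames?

3.7

The white capsule moved from about (11.4, 4.9) to (13.5, 1.8), a distance of √(2.1² + 3.1²) ≈ 3.7.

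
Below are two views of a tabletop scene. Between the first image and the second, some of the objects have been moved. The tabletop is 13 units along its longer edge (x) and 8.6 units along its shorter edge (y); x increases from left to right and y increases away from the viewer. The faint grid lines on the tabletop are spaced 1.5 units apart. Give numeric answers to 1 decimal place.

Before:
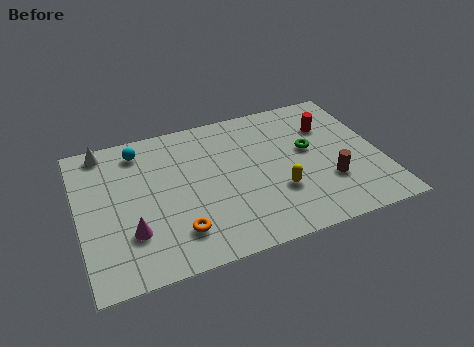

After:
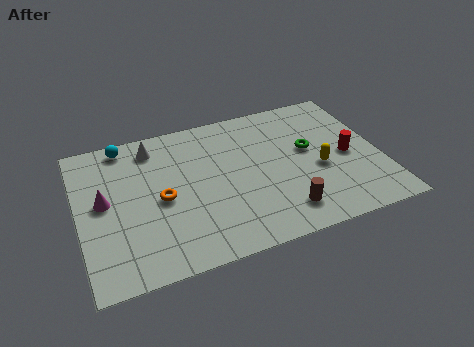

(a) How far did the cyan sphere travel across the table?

0.8

The cyan sphere was near (2.8, 7.2) before and (2.2, 7.7) after, so it travelled √(0.6² + 0.5²) ≈ 0.8 units.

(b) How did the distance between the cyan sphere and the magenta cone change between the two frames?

-1.5

Before: roughly 4.8 units apart; after: 3.3. That's 1.5 units closer together.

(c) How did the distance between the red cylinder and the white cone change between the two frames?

-1.0

They were about 9.8 units apart before and 8.8 after — 1.0 units closer together.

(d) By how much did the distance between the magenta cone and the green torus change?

+0.6

The distance was about 8.3 in the first image and 8.9 in the second, so they moved 0.6 units further apart.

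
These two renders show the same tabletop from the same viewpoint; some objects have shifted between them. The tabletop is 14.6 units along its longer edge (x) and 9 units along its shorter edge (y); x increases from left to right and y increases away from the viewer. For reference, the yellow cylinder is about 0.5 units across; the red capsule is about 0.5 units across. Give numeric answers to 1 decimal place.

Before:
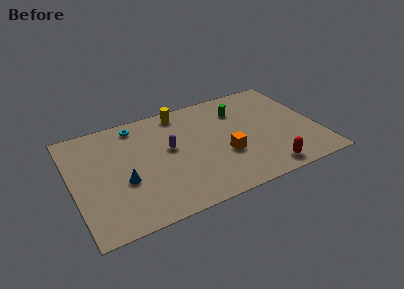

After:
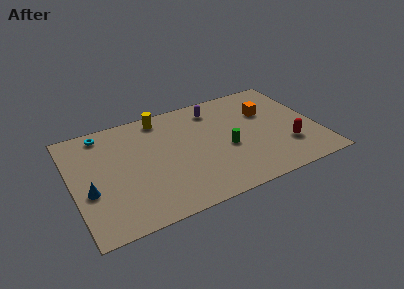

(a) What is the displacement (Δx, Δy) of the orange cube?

(2.9, 2.7)

The orange cube started near (8.9, 3.3) and ended near (11.8, 6.0).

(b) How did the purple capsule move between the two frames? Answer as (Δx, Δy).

(3.0, 2.3)

The purple capsule was at about (5.8, 5.1) and moved to about (8.8, 7.4).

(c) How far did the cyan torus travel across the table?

2.0

The cyan torus was near (4.1, 7.8) before and (2.1, 7.9) after, so it travelled √(2.0² + 0.1²) ≈ 2.0 units.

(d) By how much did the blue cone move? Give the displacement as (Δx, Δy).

(-2.0, 0.0)

The blue cone started near (2.9, 3.5) and ended near (0.9, 3.5).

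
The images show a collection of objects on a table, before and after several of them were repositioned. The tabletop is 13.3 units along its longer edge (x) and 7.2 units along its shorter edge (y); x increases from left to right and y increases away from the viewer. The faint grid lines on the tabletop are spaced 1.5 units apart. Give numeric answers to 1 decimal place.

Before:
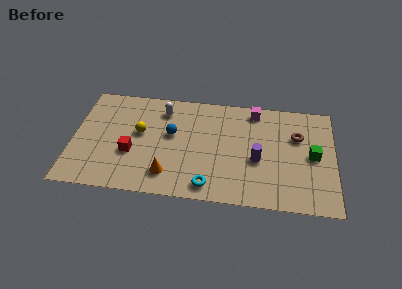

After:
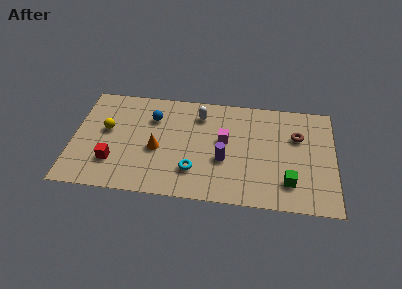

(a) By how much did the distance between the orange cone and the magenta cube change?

-2.9

The distance was about 6.4 in the first image and 3.5 in the second, so they moved 2.9 units closer together.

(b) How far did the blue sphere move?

1.4

From (5.0, 4.2) to (4.0, 5.2), the blue sphere covered √(1.0² + 1.0²) ≈ 1.4 units.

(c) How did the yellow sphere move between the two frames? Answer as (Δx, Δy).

(-1.7, 0.0)

The yellow sphere was at about (3.4, 4.1) and moved to about (1.7, 4.1).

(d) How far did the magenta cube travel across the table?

2.7

The magenta cube was near (9.2, 6.3) before and (7.7, 4.1) after, so it travelled √(1.5² + 2.2²) ≈ 2.7 units.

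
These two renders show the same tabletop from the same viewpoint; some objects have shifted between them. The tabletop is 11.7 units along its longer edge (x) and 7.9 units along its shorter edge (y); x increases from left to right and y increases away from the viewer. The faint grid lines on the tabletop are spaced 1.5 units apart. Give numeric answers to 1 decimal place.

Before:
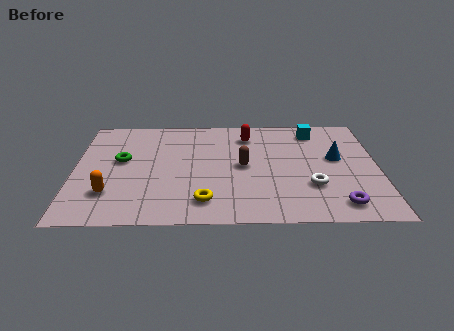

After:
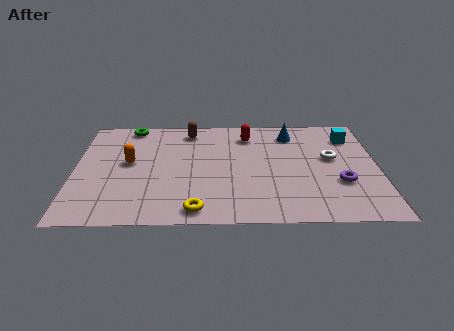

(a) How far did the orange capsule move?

2.3

The orange capsule was near (1.4, 2.1) before and (2.1, 4.3) after, so it travelled √(0.7² + 2.2²) ≈ 2.3 units.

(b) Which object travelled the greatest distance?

the brown capsule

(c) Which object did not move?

the red capsule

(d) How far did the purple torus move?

1.5

The purple torus was near (10.1, 1.2) before and (10.2, 2.7) after, so it travelled √(0.1² + 1.5²) ≈ 1.5 units.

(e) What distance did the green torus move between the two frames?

2.6

The green torus was near (1.8, 4.5) before and (2.1, 7.1) after, so it travelled √(0.3² + 2.6²) ≈ 2.6 units.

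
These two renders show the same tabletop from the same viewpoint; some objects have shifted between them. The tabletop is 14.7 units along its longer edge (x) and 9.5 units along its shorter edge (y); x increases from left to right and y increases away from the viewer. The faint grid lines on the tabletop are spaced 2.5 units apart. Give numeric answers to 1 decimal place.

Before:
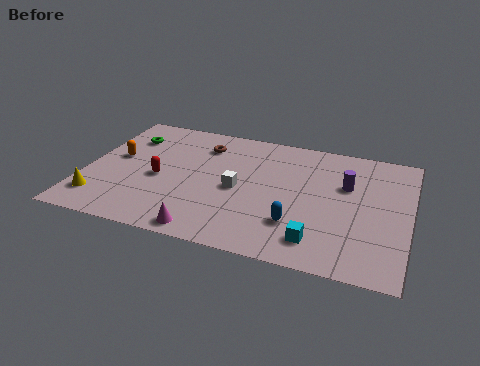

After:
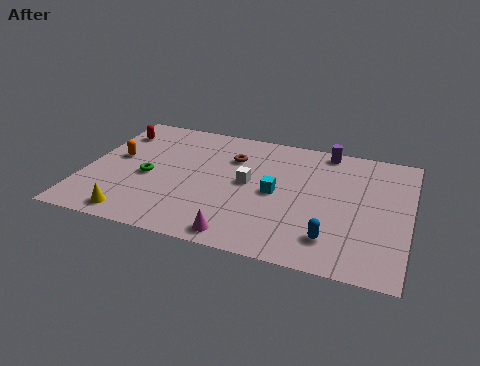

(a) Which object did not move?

the orange capsule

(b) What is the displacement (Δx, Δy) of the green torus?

(1.3, -2.9)

From the two frames, the green torus sits at roughly (1.6, 7.1) before and (2.9, 4.2) after.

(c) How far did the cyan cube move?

3.6

The cyan cube moved from about (10.8, 1.7) to (8.7, 4.6), a distance of √(2.1² + 2.9²) ≈ 3.6.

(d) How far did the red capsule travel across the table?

4.0

The red capsule moved from about (3.4, 4.2) to (1.0, 7.4), a distance of √(2.4² + 3.2²) ≈ 4.0.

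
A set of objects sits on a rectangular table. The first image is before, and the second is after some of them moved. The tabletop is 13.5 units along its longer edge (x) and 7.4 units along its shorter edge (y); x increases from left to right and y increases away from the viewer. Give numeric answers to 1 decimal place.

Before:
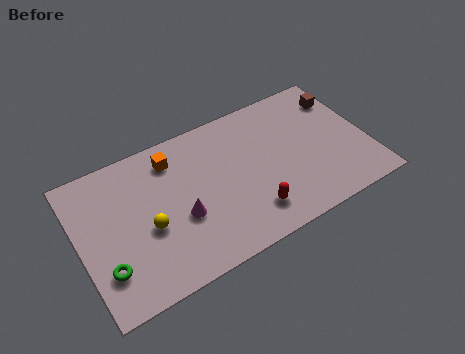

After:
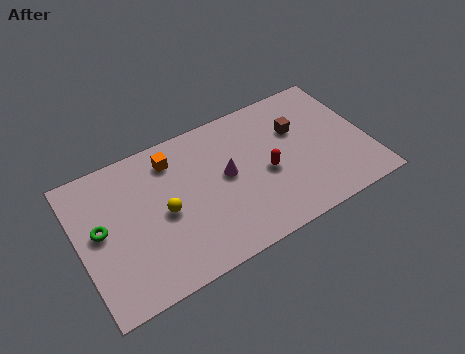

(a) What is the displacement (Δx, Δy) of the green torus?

(0.0, 2.0)

The green torus started near (1.0, 2.0) and ended near (1.0, 4.0).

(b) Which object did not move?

the orange cube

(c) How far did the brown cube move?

2.4

From (12.7, 5.7) to (10.4, 4.9), the brown cube covered √(2.3² + 0.8²) ≈ 2.4 units.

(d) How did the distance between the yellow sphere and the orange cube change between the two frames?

-0.7

They were about 3.3 units apart before and 2.6 after — 0.7 units closer together.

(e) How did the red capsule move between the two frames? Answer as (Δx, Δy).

(1.0, 1.7)

From the two frames, the red capsule sits at roughly (7.7, 1.6) before and (8.7, 3.3) after.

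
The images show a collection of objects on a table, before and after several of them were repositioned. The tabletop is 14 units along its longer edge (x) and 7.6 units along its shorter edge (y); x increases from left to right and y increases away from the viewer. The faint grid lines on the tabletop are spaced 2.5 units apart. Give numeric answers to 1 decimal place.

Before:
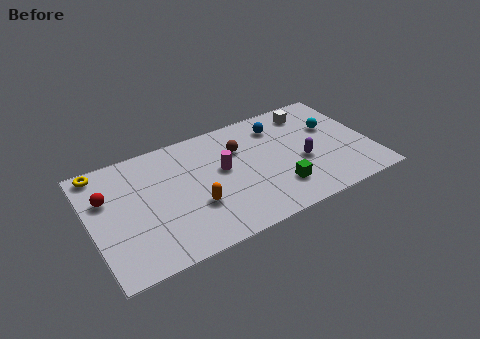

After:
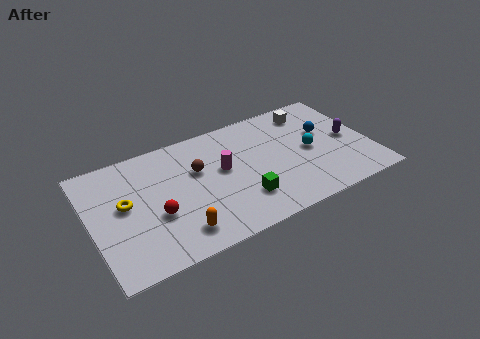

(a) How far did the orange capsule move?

1.6

From (5.0, 2.6) to (4.0, 1.4), the orange capsule covered √(1.0² + 1.2²) ≈ 1.6 units.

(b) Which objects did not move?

the magenta cylinder and the white cube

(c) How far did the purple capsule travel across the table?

2.6

The purple capsule moved from about (10.5, 3.1) to (13.0, 3.7), a distance of √(2.5² + 0.6²) ≈ 2.6.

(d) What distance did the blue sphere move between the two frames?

2.6

From (9.7, 6.0) to (11.9, 4.6), the blue sphere covered √(2.2² + 1.4²) ≈ 2.6 units.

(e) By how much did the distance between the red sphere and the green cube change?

-4.5

The distance was about 8.8 in the first image and 4.3 in the second, so they moved 4.5 units closer together.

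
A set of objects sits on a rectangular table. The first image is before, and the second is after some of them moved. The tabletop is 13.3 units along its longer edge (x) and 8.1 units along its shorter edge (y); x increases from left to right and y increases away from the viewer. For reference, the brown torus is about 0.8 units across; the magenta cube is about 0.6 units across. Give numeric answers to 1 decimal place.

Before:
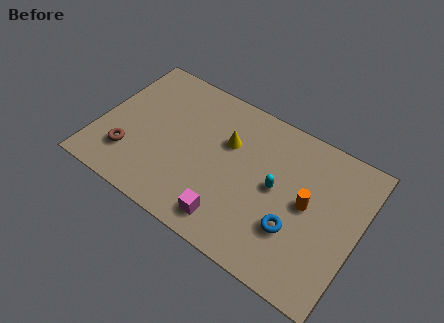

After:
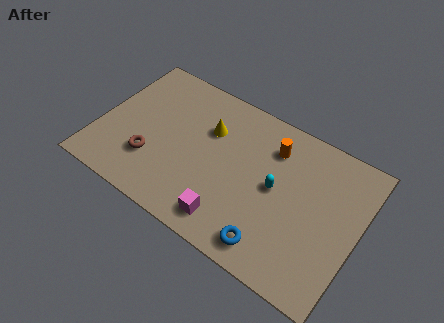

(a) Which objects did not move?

the magenta cube and the cyan capsule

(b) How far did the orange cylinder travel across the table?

2.9

The orange cylinder moved from about (10.7, 4.2) to (8.6, 6.2), a distance of √(2.1² + 2.0²) ≈ 2.9.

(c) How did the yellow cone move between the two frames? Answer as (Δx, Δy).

(-1.0, 0.2)

The yellow cone started near (6.4, 5.3) and ended near (5.4, 5.5).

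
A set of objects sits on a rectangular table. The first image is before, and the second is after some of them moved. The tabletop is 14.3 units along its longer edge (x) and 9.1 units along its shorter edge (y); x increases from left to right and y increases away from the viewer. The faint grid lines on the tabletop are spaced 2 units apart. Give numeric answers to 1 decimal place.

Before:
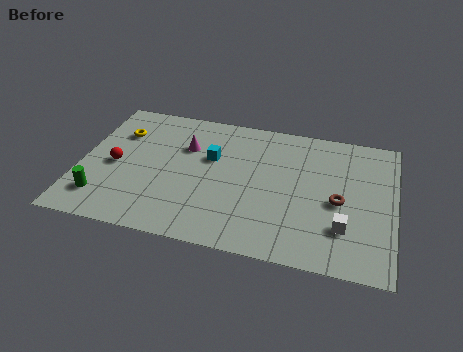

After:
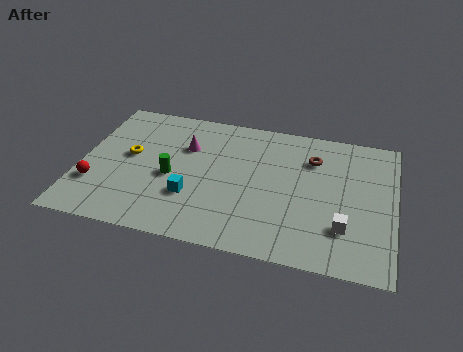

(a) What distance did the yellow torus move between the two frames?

1.6

The yellow torus moved from about (1.6, 6.5) to (2.2, 5.0), a distance of √(0.6² + 1.5²) ≈ 1.6.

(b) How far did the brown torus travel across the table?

2.9

The brown torus moved from about (11.8, 4.1) to (10.5, 6.7), a distance of √(1.3² + 2.6²) ≈ 2.9.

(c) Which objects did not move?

the white cube and the magenta cone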